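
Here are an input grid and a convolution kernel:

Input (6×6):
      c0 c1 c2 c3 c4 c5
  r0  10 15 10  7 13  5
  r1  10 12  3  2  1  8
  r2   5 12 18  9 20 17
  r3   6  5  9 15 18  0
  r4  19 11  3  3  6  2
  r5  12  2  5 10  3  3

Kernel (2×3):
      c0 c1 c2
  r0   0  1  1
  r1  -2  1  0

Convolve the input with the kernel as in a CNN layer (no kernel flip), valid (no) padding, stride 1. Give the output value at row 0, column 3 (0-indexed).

15

The receptive field on the input at this output position is [7 13 5 / 2 1 8]. Elementwise product with the kernel and sum: 13·1 + 5·1 + 2·-2 + 1·1.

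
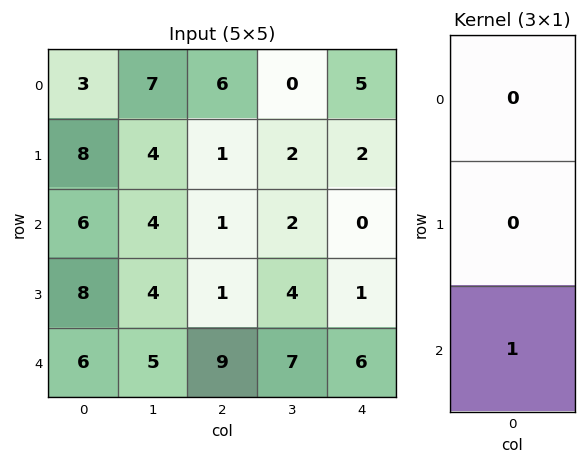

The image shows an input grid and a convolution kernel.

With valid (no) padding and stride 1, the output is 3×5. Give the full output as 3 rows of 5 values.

6 4 1 2 0
8 4 1 4 1
6 5 9 7 6

Output[0,0]: The receptive field on the input at this output position is [3 / 8 / 6]. Elementwise product with the kernel and sum: 6·1.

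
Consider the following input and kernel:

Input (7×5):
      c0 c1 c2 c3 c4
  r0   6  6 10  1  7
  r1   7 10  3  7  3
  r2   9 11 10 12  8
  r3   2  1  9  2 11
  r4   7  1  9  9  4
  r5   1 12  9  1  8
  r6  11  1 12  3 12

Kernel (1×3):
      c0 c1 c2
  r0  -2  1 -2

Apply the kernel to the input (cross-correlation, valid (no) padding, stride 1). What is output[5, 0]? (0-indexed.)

-8

The receptive field on the input at this output position is [1 12 9]. Elementwise product with the kernel and sum: 1·-2 + 12·1 + 9·-2.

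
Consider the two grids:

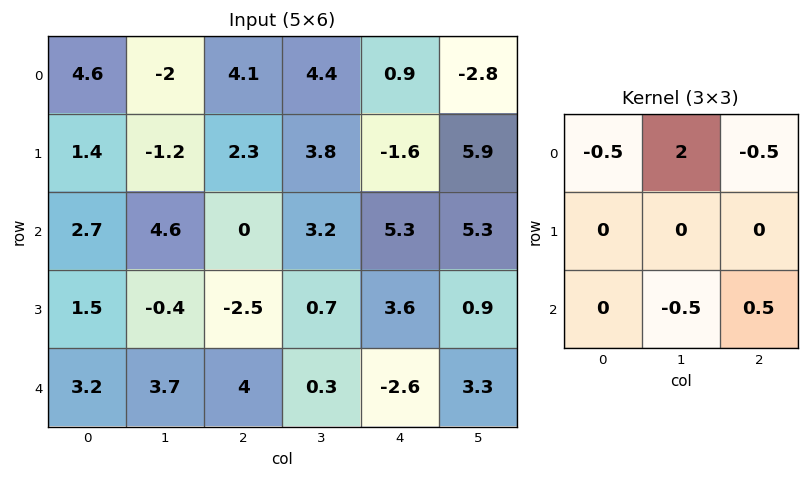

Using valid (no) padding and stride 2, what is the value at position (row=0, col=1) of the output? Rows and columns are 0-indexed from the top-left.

The receptive field on the input at this output position is [4.1 4.4 0.9 / 2.3 3.8 -1.6 / 0 3.2 5.3]. Elementwise product with the kernel and sum: 4.1·-0.5 + 4.4·2 + 0.9·-0.5 + 3.2·-0.5 + 5.3·0.5.

7.35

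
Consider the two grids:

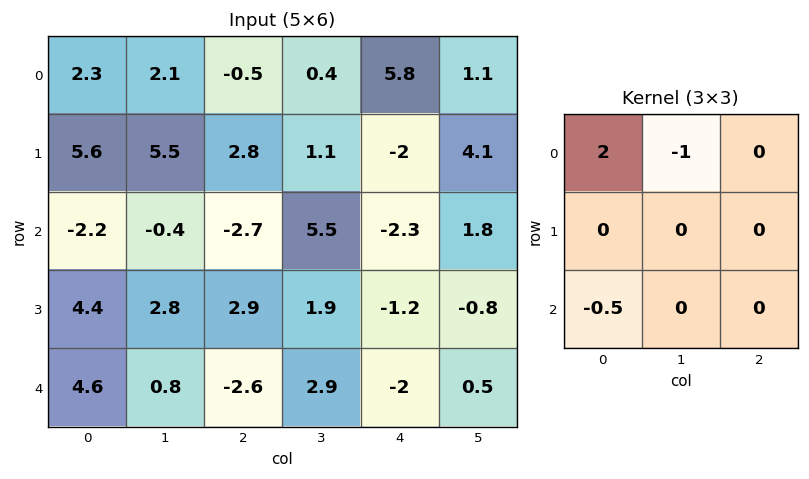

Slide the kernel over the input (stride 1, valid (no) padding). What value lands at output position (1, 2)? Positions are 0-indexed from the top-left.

3.05

The receptive field on the input at this output position is [2.8 1.1 -2 / -2.7 5.5 -2.3 / 2.9 1.9 -1.2]. Elementwise product with the kernel and sum: 2.8·2 + 1.1·-1 + 2.9·-0.5.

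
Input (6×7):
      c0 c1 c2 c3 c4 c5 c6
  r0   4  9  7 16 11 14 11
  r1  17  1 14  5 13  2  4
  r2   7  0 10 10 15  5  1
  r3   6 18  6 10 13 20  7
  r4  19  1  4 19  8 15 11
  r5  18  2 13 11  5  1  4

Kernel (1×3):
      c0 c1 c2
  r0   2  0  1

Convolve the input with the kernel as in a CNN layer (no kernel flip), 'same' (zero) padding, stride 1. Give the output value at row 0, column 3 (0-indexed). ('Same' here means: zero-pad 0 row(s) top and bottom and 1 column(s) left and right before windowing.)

The receptive field on the zero-padded input at this output position is [7 16 11]. Elementwise product with the kernel and sum: 7·2 + 11·1.

25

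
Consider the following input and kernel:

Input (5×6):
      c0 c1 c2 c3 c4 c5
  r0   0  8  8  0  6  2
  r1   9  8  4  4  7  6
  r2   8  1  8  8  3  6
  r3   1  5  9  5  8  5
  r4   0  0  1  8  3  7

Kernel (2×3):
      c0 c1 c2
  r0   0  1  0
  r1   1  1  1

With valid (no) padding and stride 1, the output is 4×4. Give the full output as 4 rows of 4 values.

29 24 15 23
25 21 23 24
16 27 30 21
6 18 17 26

Output[0,0]: The receptive field on the input at this output position is [0 8 8 / 9 8 4]. Elementwise product with the kernel and sum: 8·1 + 9·1 + 8·1 + 4·1.
Output[0,1]: The receptive field on the input at this output position is [8 8 0 / 8 4 4]. Elementwise product with the kernel and sum: 8·1 + 8·1 + 4·1 + 4·1.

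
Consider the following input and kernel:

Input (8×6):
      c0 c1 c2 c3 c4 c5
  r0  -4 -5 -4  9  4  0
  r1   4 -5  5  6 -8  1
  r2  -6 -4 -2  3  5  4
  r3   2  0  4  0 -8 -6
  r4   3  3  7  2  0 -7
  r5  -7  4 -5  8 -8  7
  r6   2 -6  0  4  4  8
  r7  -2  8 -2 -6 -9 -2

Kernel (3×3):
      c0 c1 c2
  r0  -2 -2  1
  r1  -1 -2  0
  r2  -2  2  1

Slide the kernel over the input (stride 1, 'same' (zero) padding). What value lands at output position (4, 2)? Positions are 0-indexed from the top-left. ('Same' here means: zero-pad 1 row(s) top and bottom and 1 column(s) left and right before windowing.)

-35

The receptive field on the zero-padded input at this output position is [0 4 0 / 3 7 2 / 4 -5 8]. Elementwise product with the kernel and sum: 0·-2 + 4·-2 + 0·1 + 3·-1 + 7·-2 + 4·-2 + -5·2 + 8·1.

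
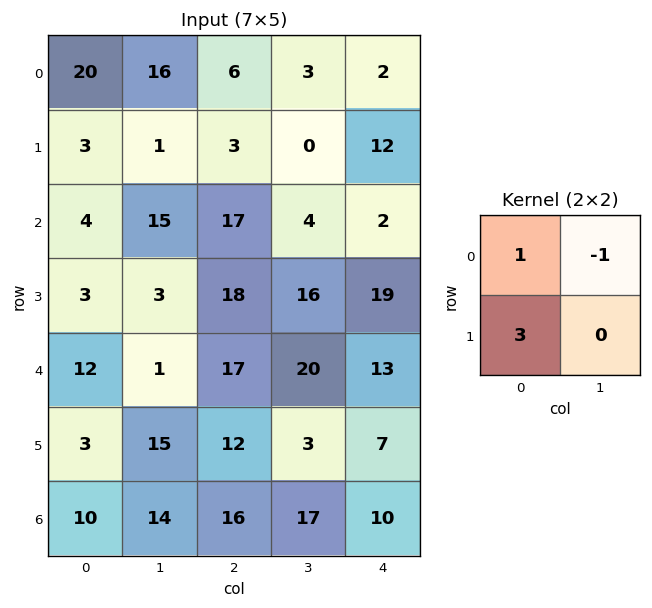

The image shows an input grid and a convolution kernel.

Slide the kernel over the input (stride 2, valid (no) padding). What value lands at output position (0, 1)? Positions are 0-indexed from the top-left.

12

The receptive field on the input at this output position is [6 3 / 3 0]. Elementwise product with the kernel and sum: 6·1 + 3·-1 + 3·3.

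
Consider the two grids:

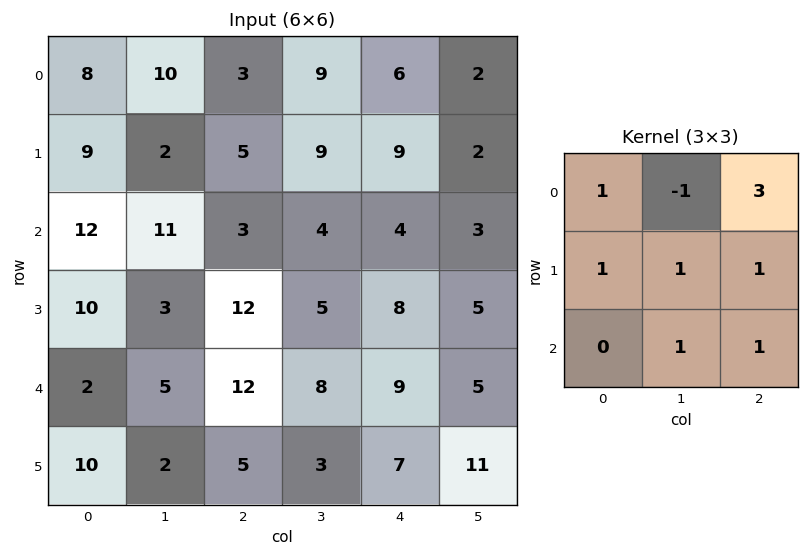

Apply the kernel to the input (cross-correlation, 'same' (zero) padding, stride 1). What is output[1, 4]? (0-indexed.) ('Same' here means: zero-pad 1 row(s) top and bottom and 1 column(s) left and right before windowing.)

36

The receptive field on the zero-padded input at this output position is [9 6 2 / 9 9 2 / 4 4 3]. Elementwise product with the kernel and sum: 9·1 + 6·-1 + 2·3 + 9·1 + 9·1 + 2·1 + 4·1 + 3·1.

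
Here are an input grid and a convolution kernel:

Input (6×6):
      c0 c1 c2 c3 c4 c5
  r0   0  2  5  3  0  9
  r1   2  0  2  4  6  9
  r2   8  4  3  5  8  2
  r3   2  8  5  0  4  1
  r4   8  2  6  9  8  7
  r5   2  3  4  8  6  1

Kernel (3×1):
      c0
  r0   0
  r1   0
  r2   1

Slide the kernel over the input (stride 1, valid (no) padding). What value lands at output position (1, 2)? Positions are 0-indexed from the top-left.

5

The receptive field on the input at this output position is [2 / 3 / 5]. Elementwise product with the kernel and sum: 5·1.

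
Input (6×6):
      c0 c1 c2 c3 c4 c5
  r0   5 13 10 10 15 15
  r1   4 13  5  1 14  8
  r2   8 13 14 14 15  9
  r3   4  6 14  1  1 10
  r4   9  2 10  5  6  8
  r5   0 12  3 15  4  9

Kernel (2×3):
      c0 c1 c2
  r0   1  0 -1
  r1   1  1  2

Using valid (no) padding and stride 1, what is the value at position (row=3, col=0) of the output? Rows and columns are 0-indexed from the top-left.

21

The receptive field on the input at this output position is [4 6 14 / 9 2 10]. Elementwise product with the kernel and sum: 4·1 + 14·-1 + 9·1 + 2·1 + 10·2.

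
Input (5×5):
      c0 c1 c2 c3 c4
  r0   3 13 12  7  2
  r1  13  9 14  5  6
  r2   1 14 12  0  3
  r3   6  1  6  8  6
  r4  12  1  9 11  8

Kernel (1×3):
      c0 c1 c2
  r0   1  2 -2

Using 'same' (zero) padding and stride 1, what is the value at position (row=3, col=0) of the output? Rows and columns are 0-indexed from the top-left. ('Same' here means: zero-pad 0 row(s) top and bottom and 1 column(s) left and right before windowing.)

10

The receptive field on the zero-padded input at this output position is [0 6 1]. Elementwise product with the kernel and sum: 0·1 + 6·2 + 1·-2.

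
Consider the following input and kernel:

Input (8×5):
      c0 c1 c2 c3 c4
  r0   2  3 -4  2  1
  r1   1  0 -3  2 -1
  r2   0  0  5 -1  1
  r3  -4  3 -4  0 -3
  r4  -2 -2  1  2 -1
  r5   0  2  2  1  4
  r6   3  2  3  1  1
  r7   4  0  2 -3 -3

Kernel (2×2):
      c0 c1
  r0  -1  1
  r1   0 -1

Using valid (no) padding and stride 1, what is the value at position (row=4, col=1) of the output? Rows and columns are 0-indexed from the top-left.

1

The receptive field on the input at this output position is [-2 1 / 2 2]. Elementwise product with the kernel and sum: -2·-1 + 1·1 + 2·-1.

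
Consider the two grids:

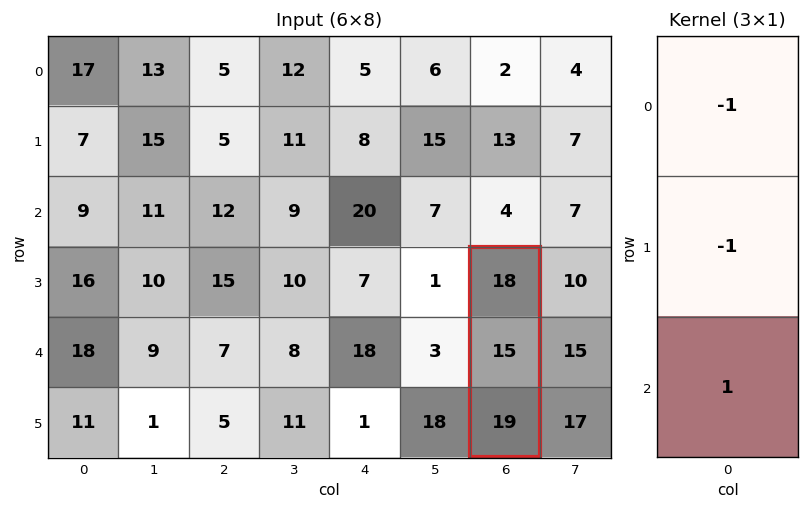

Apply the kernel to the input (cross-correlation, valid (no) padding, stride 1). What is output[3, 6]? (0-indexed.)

The receptive field on the input at this output position is [18 / 15 / 19]. Elementwise product with the kernel and sum: 18·-1 + 15·-1 + 19·1.

-14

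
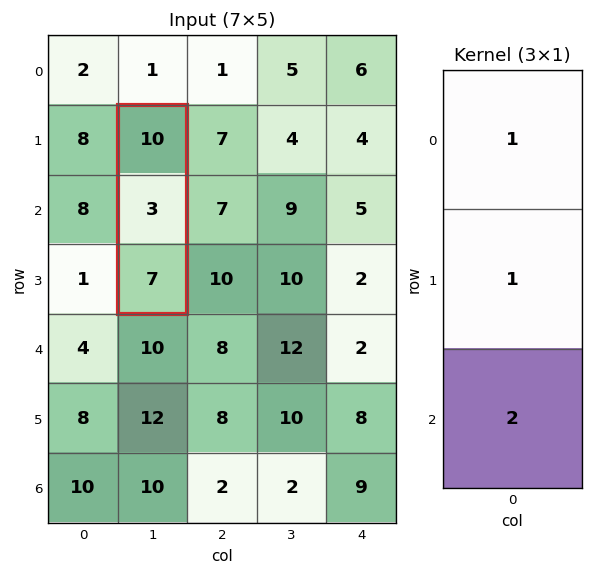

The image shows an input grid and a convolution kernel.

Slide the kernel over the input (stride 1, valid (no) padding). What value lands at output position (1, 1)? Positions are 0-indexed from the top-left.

27

The receptive field on the input at this output position is [10 / 3 / 7]. Elementwise product with the kernel and sum: 10·1 + 3·1 + 7·2.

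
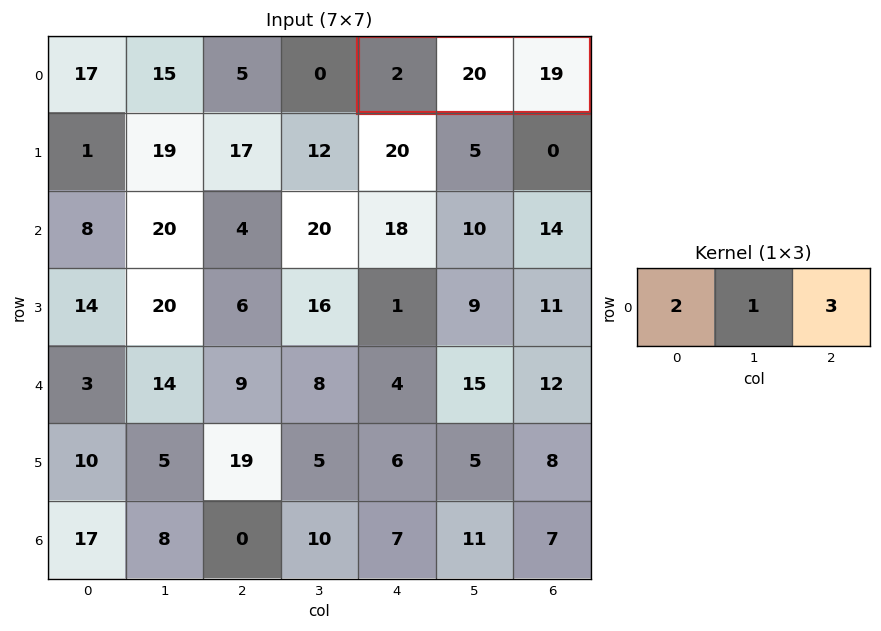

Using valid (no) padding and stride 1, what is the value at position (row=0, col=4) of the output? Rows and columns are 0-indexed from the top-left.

The receptive field on the input at this output position is [2 20 19]. Elementwise product with the kernel and sum: 2·2 + 20·1 + 19·3.

81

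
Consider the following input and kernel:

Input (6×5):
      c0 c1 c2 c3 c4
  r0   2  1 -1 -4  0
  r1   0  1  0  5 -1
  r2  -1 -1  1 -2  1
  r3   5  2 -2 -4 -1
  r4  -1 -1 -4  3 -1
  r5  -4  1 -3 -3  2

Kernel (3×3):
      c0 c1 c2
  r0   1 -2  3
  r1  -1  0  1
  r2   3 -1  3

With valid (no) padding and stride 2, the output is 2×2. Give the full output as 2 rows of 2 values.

-2 14
-17 -9

Output[0,0]: The receptive field on the input at this output position is [2 1 -1 / 0 1 0 / -1 -1 1]. Elementwise product with the kernel and sum: 2·1 + 1·-2 + -1·3 + 0·-1 + 0·1 + -1·3 + -1·-1 + 1·3.
Output[0,1]: The receptive field on the input at this output position is [-1 -4 0 / 0 5 -1 / 1 -2 1]. Elementwise product with the kernel and sum: -1·1 + -4·-2 + 0·3 + 0·-1 + -1·1 + 1·3 + -2·-1 + 1·3.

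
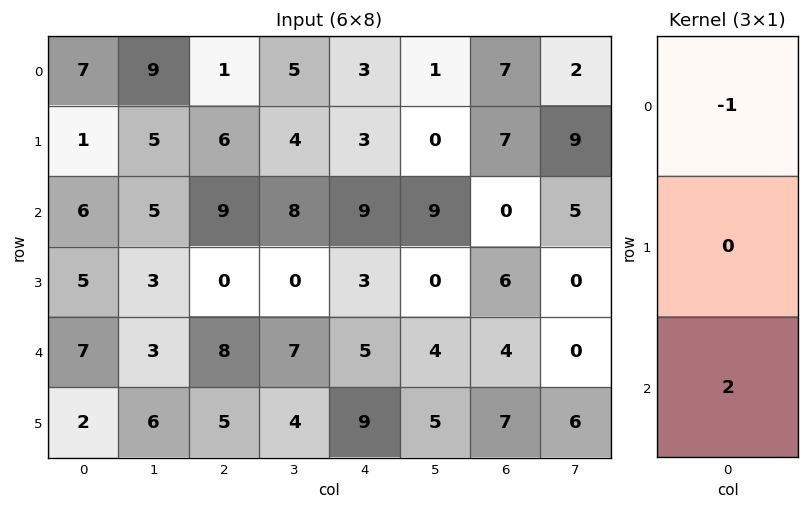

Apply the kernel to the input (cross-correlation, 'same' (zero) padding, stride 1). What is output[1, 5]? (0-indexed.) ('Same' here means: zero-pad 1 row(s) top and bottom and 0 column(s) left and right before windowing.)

17

The receptive field on the zero-padded input at this output position is [1 / 0 / 9]. Elementwise product with the kernel and sum: 1·-1 + 9·2.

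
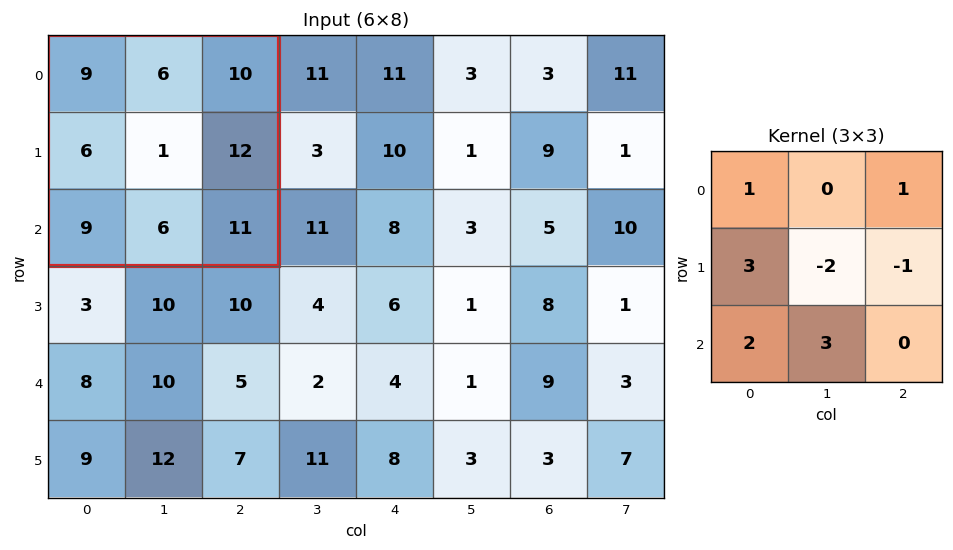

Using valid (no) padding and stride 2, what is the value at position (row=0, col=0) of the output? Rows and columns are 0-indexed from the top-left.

59

The receptive field on the input at this output position is [9 6 10 / 6 1 12 / 9 6 11]. Elementwise product with the kernel and sum: 9·1 + 10·1 + 6·3 + 1·-2 + 12·-1 + 9·2 + 6·3.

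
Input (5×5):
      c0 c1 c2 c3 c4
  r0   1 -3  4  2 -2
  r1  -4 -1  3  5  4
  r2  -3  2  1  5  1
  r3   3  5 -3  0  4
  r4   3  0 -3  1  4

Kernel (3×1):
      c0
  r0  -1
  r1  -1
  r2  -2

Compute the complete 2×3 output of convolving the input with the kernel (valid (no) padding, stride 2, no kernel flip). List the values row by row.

9 -9 -4
-6 8 -13

Output[0,0]: The receptive field on the input at this output position is [1 / -4 / -3]. Elementwise product with the kernel and sum: 1·-1 + -4·-1 + -3·-2.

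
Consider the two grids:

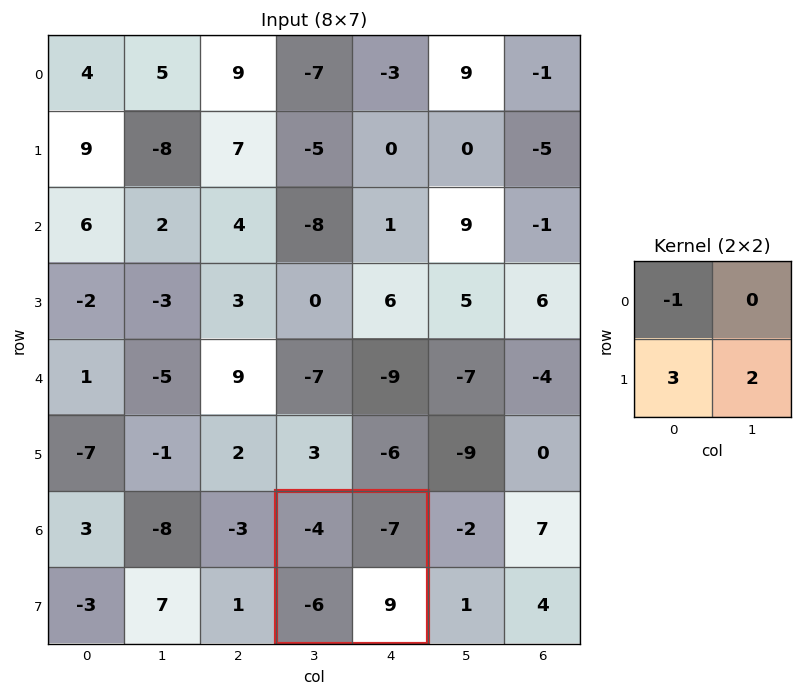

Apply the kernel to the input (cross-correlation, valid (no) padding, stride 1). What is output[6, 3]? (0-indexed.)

4

The receptive field on the input at this output position is [-4 -7 / -6 9]. Elementwise product with the kernel and sum: -4·-1 + -6·3 + 9·2.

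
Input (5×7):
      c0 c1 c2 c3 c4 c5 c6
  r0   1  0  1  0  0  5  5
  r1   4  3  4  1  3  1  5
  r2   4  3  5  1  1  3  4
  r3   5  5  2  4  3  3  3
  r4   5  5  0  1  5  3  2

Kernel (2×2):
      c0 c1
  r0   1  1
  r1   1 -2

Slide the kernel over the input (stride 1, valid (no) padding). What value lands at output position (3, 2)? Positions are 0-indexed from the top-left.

The receptive field on the input at this output position is [2 4 / 0 1]. Elementwise product with the kernel and sum: 2·1 + 4·1 + 0·1 + 1·-2.

4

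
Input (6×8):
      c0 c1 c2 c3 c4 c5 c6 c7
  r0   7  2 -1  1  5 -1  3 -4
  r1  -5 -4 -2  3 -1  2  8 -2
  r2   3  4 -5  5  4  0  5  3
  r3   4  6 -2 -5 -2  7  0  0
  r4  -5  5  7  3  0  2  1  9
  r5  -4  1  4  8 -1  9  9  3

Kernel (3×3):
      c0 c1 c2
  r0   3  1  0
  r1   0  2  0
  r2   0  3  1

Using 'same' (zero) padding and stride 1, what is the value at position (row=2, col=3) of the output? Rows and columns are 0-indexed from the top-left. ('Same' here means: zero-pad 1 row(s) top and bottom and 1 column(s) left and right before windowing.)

-10

The receptive field on the zero-padded input at this output position is [-2 3 -1 / -5 5 4 / -2 -5 -2]. Elementwise product with the kernel and sum: -2·3 + 3·1 + 5·2 + -5·3 + -2·1.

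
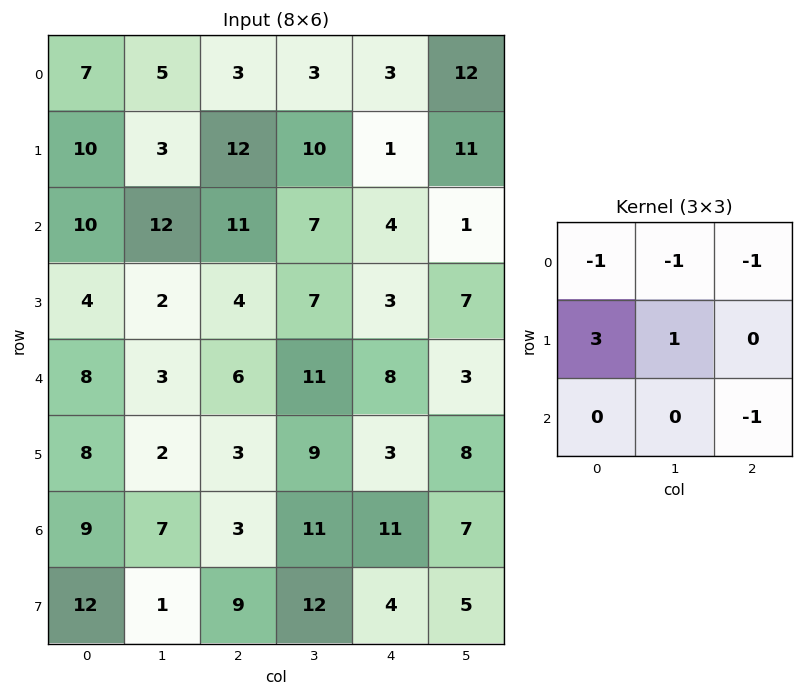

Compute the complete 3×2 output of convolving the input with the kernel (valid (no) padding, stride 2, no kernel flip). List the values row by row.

7 33
-25 -11
6 -18

Output[0,0]: The receptive field on the input at this output position is [7 5 3 / 10 3 12 / 10 12 11]. Elementwise product with the kernel and sum: 7·-1 + 5·-1 + 3·-1 + 10·3 + 3·1 + 11·-1.
Output[0,1]: The receptive field on the input at this output position is [3 3 3 / 12 10 1 / 11 7 4]. Elementwise product with the kernel and sum: 3·-1 + 3·-1 + 3·-1 + 12·3 + 10·1 + 4·-1.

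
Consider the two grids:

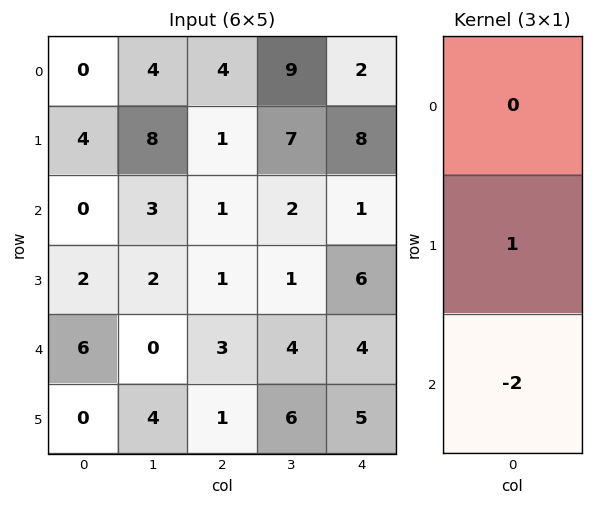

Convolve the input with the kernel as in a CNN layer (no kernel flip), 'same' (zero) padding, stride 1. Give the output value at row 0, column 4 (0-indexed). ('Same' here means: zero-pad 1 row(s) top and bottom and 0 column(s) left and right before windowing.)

The receptive field on the zero-padded input at this output position is [0 / 2 / 8]. Elementwise product with the kernel and sum: 2·1 + 8·-2.

-14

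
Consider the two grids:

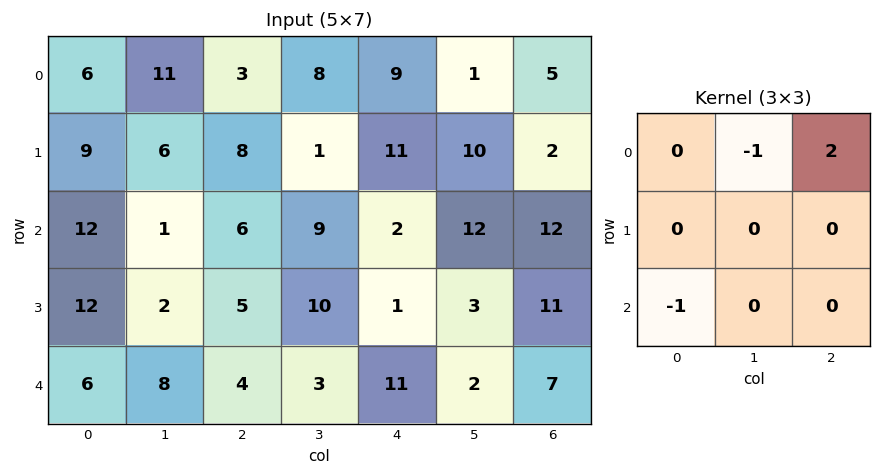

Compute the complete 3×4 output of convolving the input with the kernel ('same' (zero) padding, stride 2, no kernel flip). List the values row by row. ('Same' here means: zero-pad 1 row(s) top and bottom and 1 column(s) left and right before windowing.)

0 -6 -1 -10
3 -8 -1 -5
-8 15 5 -11

Output[0,0]: The receptive field on the zero-padded input at this output position is [0 0 0 / 0 6 11 / 0 9 6]. Elementwise product with the kernel and sum: 0·-1 + 0·2 + 0·-1.
Output[0,1]: The receptive field on the zero-padded input at this output position is [0 0 0 / 11 3 8 / 6 8 1]. Elementwise product with the kernel and sum: 0·-1 + 0·2 + 6·-1.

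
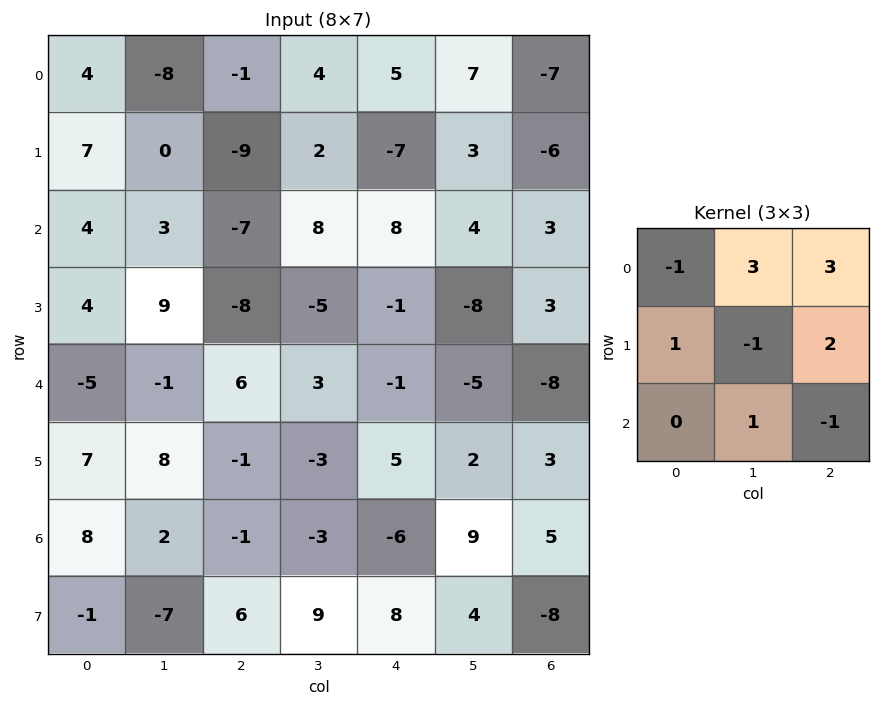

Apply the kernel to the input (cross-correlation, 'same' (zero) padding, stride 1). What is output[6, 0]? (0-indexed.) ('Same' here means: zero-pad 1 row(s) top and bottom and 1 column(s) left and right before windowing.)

The receptive field on the zero-padded input at this output position is [0 7 8 / 0 8 2 / 0 -1 -7]. Elementwise product with the kernel and sum: 0·-1 + 7·3 + 8·3 + 0·1 + 8·-1 + 2·2 + -1·1 + -7·-1.

47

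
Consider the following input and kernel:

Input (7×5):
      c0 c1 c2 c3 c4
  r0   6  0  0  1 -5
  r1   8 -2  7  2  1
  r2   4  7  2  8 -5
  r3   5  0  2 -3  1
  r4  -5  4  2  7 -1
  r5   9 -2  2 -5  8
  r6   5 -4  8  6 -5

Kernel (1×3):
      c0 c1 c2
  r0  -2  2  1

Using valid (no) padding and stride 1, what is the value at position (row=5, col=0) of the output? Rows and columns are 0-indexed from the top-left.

-20

The receptive field on the input at this output position is [9 -2 2]. Elementwise product with the kernel and sum: 9·-2 + -2·2 + 2·1.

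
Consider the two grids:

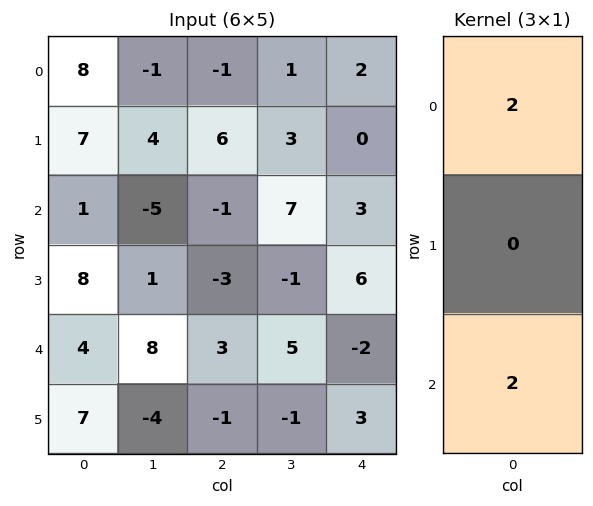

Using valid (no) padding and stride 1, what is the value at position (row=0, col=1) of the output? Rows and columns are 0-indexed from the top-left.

-12

The receptive field on the input at this output position is [-1 / 4 / -5]. Elementwise product with the kernel and sum: -1·2 + -5·2.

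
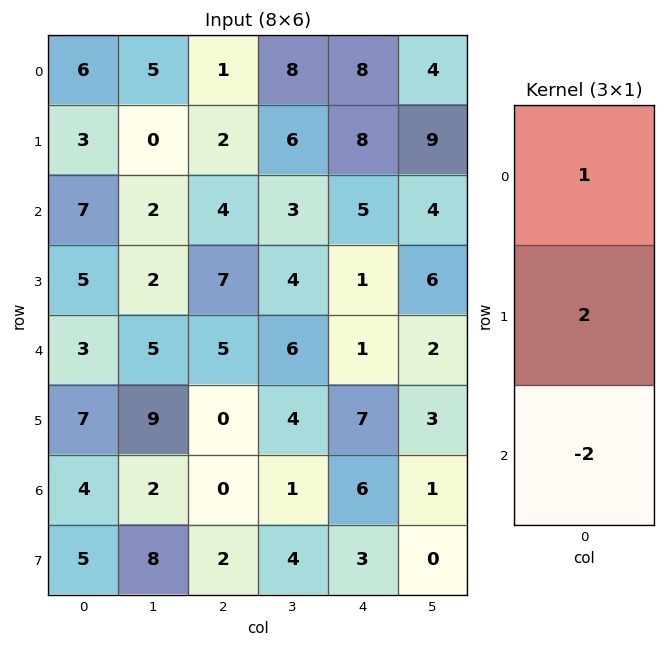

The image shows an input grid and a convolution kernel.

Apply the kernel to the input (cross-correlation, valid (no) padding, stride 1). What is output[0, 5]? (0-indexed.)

The receptive field on the input at this output position is [4 / 9 / 4]. Elementwise product with the kernel and sum: 4·1 + 9·2 + 4·-2.

14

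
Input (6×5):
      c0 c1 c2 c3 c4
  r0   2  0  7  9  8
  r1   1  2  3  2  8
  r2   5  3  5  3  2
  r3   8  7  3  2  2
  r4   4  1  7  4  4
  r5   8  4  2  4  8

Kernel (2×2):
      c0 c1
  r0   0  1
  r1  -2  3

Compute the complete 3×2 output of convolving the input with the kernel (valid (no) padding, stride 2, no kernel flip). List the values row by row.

4 9
8 3
-3 12

Output[0,0]: The receptive field on the input at this output position is [2 0 / 1 2]. Elementwise product with the kernel and sum: 0·1 + 1·-2 + 2·3.
Output[0,1]: The receptive field on the input at this output position is [7 9 / 3 2]. Elementwise product with the kernel and sum: 9·1 + 3·-2 + 2·3.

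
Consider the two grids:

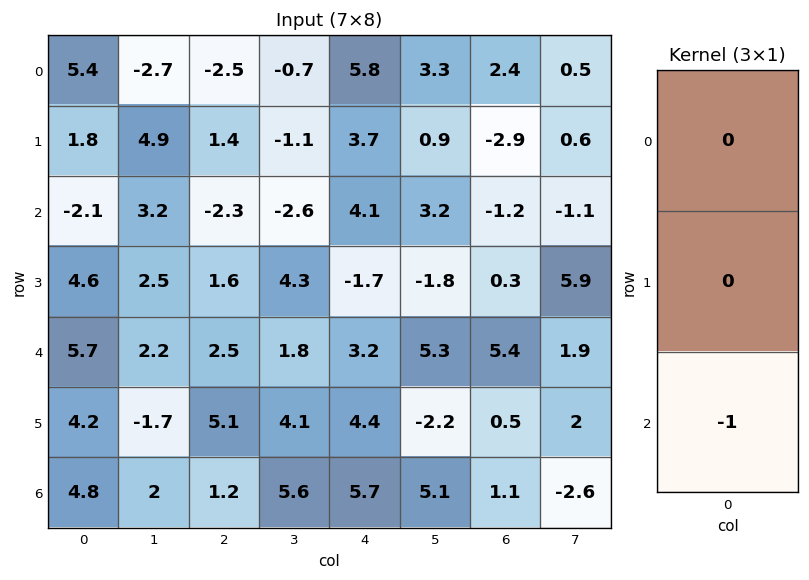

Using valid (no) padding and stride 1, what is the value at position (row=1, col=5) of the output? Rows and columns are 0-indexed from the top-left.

1.8

The receptive field on the input at this output position is [0.9 / 3.2 / -1.8]. Elementwise product with the kernel and sum: -1.8·-1.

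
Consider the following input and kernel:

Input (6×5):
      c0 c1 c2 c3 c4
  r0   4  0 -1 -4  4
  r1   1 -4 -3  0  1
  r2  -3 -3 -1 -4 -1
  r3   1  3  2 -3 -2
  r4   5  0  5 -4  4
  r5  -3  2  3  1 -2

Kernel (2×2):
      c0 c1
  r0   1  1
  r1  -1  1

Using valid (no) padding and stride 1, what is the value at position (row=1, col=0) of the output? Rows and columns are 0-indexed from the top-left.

-3

The receptive field on the input at this output position is [1 -4 / -3 -3]. Elementwise product with the kernel and sum: 1·1 + -4·1 + -3·-1 + -3·1.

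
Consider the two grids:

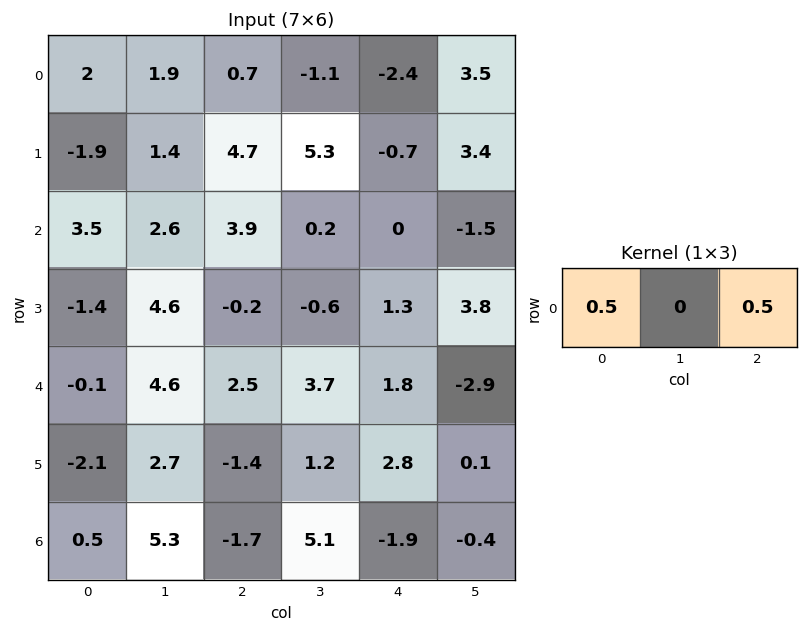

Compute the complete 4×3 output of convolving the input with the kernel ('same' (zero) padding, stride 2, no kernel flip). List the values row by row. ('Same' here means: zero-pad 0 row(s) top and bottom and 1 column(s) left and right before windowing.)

Output[0,0]: The receptive field on the zero-padded input at this output position is [0 2 1.9]. Elementwise product with the kernel and sum: 0·0.5 + 1.9·0.5.
Output[0,1]: The receptive field on the zero-padded input at this output position is [1.9 0.7 -1.1]. Elementwise product with the kernel and sum: 1.9·0.5 + -1.1·0.5.

0.95 0.4 1.2
1.3 1.4 -0.65
2.3 4.15 0.4
2.65 5.2 2.35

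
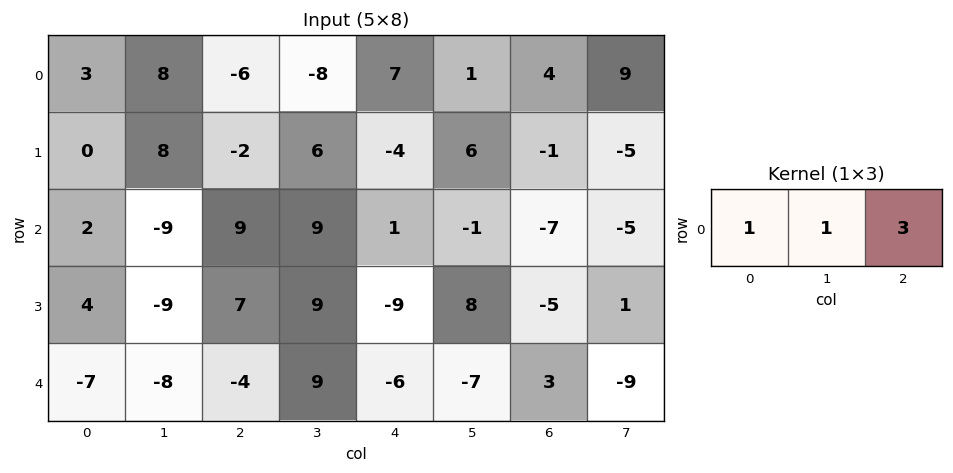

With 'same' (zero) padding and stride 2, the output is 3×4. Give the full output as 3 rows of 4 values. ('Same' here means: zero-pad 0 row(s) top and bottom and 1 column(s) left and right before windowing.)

Output[0,0]: The receptive field on the zero-padded input at this output position is [0 3 8]. Elementwise product with the kernel and sum: 0·1 + 3·1 + 8·3.

27 -22 2 32
-25 27 7 -23
-31 15 -18 -31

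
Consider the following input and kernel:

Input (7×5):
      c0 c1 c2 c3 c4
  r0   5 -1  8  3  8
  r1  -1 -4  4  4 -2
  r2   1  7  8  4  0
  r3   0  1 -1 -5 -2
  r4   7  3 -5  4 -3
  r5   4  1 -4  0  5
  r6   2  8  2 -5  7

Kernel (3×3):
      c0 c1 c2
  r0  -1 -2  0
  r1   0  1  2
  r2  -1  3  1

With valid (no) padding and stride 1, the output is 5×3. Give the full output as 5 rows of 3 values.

29 18 -10
34 3 -24
-19 -48 -11
-14 -9 18
4 -4 -3

Output[0,0]: The receptive field on the input at this output position is [5 -1 8 / -1 -4 4 / 1 7 8]. Elementwise product with the kernel and sum: 5·-1 + -1·-2 + -4·1 + 4·2 + 1·-1 + 7·3 + 8·1.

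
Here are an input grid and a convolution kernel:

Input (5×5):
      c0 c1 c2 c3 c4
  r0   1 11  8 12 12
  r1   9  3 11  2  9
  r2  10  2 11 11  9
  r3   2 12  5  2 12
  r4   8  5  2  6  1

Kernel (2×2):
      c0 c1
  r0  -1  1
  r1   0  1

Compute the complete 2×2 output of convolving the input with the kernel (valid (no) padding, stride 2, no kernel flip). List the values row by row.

13 6
4 2

Output[0,0]: The receptive field on the input at this output position is [1 11 / 9 3]. Elementwise product with the kernel and sum: 1·-1 + 11·1 + 3·1.
Output[0,1]: The receptive field on the input at this output position is [8 12 / 11 2]. Elementwise product with the kernel and sum: 8·-1 + 12·1 + 2·1.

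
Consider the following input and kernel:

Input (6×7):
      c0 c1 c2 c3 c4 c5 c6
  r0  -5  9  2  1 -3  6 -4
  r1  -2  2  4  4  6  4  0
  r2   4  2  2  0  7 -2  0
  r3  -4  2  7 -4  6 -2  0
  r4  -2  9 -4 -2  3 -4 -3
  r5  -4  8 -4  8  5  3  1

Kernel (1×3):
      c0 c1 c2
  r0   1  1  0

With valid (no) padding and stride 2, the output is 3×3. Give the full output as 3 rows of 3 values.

Output[0,0]: The receptive field on the input at this output position is [-5 9 2]. Elementwise product with the kernel and sum: -5·1 + 9·1.

4 3 3
6 2 5
7 -6 -1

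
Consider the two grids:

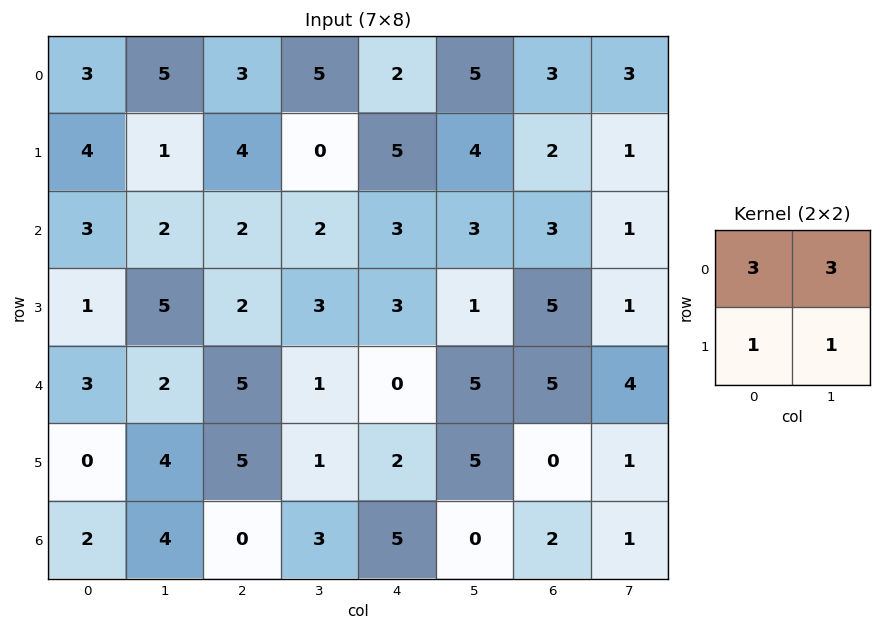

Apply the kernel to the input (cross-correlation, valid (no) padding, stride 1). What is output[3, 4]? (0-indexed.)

The receptive field on the input at this output position is [3 1 / 0 5]. Elementwise product with the kernel and sum: 3·3 + 1·3 + 0·1 + 5·1.

17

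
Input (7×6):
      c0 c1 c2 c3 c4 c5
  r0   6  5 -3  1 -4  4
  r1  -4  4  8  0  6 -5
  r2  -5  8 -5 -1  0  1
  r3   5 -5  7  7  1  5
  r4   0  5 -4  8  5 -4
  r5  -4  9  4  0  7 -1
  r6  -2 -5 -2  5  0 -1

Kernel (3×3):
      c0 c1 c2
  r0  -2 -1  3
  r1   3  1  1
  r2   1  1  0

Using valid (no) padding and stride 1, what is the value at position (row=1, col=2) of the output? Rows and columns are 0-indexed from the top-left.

The receptive field on the input at this output position is [8 0 6 / -5 -1 0 / 7 7 1]. Elementwise product with the kernel and sum: 8·-2 + 0·-1 + 6·3 + -5·3 + -1·1 + 0·1 + 7·1 + 7·1.

0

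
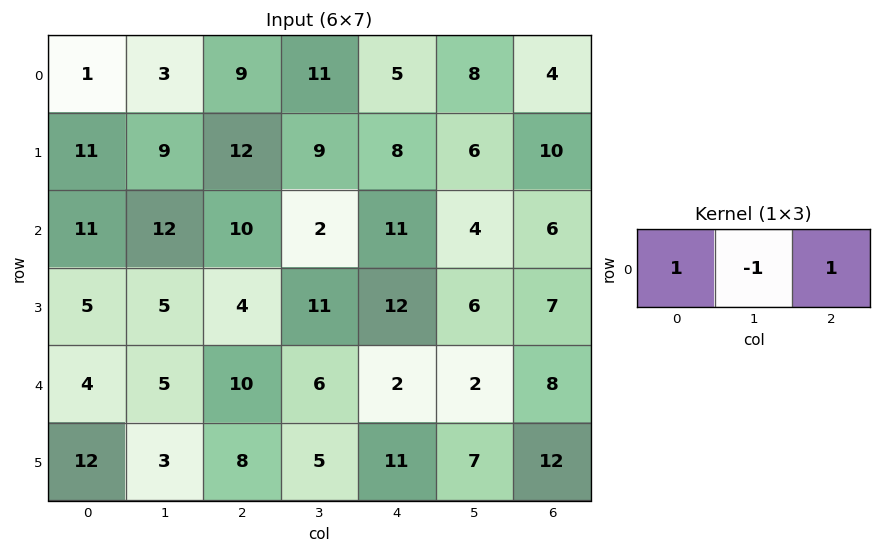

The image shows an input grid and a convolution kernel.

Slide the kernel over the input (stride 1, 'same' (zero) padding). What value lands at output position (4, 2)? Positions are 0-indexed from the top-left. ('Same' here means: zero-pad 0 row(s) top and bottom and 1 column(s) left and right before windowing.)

The receptive field on the zero-padded input at this output position is [5 10 6]. Elementwise product with the kernel and sum: 5·1 + 10·-1 + 6·1.

1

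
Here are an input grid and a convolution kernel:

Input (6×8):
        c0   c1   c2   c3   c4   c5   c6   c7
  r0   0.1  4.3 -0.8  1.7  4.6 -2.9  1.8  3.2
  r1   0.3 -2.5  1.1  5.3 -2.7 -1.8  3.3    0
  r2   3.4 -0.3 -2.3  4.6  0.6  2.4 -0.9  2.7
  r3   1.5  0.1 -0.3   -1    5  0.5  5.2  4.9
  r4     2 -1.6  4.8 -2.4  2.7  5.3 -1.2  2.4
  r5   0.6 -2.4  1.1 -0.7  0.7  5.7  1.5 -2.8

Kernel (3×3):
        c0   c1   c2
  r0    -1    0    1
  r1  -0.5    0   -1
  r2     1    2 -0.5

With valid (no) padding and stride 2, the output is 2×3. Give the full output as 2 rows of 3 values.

1.8 14.15 1.1
-9.75 -3.3 4.7

Output[0,0]: The receptive field on the input at this output position is [0.1 4.3 -0.8 / 0.3 -2.5 1.1 / 3.4 -0.3 -2.3]. Elementwise product with the kernel and sum: 0.1·-1 + -0.8·1 + 0.3·-0.5 + 1.1·-1 + 3.4·1 + -0.3·2 + -2.3·-0.5.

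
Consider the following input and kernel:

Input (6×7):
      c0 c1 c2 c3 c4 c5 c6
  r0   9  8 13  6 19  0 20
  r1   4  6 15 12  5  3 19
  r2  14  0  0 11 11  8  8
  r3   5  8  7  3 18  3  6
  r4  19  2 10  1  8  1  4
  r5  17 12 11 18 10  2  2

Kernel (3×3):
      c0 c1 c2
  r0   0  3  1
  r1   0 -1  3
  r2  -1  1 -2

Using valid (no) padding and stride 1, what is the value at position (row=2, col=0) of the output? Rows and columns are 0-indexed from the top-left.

-24

The receptive field on the input at this output position is [14 0 0 / 5 8 7 / 19 2 10]. Elementwise product with the kernel and sum: 0·3 + 0·1 + 8·-1 + 7·3 + 19·-1 + 2·1 + 10·-2.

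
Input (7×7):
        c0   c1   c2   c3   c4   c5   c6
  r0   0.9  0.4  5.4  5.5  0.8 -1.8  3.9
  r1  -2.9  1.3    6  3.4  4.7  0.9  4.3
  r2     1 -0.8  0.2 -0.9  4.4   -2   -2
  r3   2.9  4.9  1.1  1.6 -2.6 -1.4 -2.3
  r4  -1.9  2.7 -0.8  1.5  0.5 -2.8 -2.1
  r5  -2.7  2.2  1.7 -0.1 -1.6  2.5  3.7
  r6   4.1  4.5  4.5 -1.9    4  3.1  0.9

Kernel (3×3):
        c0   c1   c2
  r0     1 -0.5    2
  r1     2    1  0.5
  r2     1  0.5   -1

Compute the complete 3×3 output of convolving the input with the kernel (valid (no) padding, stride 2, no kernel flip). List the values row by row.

10.4 17.35 27.35
13.3 11.4 -5.15
-5.35 1.5 3.5

Output[0,0]: The receptive field on the input at this output position is [0.9 0.4 5.4 / -2.9 1.3 6 / 1 -0.8 0.2]. Elementwise product with the kernel and sum: 0.9·1 + 0.4·-0.5 + 5.4·2 + -2.9·2 + 1.3·1 + 6·0.5 + 1·1 + -0.8·0.5 + 0.2·-1.
Output[0,1]: The receptive field on the input at this output position is [5.4 5.5 0.8 / 6 3.4 4.7 / 0.2 -0.9 4.4]. Elementwise product with the kernel and sum: 5.4·1 + 5.5·-0.5 + 0.8·2 + 6·2 + 3.4·1 + 4.7·0.5 + 0.2·1 + -0.9·0.5 + 4.4·-1.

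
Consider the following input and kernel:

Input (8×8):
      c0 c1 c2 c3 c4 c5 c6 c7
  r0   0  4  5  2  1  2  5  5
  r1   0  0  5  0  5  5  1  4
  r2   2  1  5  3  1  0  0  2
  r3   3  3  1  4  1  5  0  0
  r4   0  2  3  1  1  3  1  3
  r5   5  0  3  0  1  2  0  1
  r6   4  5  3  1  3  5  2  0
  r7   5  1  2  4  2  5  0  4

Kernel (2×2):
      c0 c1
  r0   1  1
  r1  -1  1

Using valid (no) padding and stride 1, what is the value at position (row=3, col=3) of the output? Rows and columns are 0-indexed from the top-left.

The receptive field on the input at this output position is [4 1 / 1 1]. Elementwise product with the kernel and sum: 4·1 + 1·1 + 1·-1 + 1·1.

5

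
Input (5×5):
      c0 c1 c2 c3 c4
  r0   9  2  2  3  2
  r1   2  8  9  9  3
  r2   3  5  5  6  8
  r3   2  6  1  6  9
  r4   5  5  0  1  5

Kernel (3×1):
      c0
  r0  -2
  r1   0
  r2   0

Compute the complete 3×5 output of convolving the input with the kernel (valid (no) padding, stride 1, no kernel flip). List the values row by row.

-18 -4 -4 -6 -4
-4 -16 -18 -18 -6
-6 -10 -10 -12 -16

Output[0,0]: The receptive field on the input at this output position is [9 / 2 / 3]. Elementwise product with the kernel and sum: 9·-2.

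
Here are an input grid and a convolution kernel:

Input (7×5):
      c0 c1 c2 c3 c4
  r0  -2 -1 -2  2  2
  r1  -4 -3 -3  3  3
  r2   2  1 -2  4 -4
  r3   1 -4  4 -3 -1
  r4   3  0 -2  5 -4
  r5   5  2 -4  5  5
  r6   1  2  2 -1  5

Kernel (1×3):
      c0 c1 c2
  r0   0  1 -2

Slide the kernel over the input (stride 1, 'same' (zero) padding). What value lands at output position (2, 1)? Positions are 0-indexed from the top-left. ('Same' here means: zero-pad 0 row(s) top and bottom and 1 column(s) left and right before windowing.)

5

The receptive field on the zero-padded input at this output position is [2 1 -2]. Elementwise product with the kernel and sum: 1·1 + -2·-2.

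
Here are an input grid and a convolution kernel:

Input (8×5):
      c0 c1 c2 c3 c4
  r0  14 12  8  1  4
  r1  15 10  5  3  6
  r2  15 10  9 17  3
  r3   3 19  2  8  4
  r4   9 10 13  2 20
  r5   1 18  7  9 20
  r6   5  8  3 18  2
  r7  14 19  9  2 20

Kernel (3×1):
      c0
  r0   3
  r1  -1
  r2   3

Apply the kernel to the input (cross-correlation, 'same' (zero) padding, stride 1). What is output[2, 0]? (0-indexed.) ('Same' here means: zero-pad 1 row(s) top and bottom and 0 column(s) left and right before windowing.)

39

The receptive field on the zero-padded input at this output position is [15 / 15 / 3]. Elementwise product with the kernel and sum: 15·3 + 15·-1 + 3·3.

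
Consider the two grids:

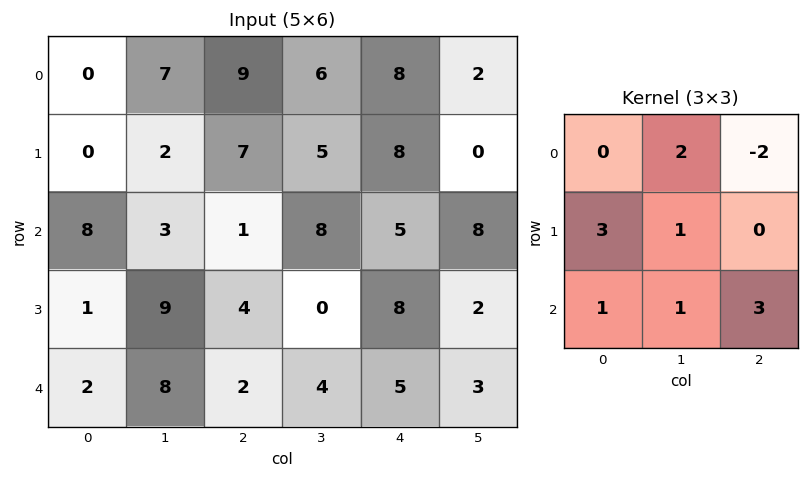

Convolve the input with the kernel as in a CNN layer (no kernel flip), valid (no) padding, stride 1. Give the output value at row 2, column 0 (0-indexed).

The receptive field on the input at this output position is [8 3 1 / 1 9 4 / 2 8 2]. Elementwise product with the kernel and sum: 3·2 + 1·-2 + 1·3 + 9·1 + 2·1 + 8·1 + 2·3.

32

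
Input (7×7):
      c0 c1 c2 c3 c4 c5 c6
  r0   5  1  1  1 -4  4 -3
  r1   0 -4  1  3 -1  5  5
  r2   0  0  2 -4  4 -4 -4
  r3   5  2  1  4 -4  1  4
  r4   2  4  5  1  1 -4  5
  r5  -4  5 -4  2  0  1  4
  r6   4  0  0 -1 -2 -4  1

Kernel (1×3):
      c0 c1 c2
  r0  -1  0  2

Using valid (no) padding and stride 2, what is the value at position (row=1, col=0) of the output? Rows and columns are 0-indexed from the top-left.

The receptive field on the input at this output position is [0 0 2]. Elementwise product with the kernel and sum: 0·-1 + 2·2.

4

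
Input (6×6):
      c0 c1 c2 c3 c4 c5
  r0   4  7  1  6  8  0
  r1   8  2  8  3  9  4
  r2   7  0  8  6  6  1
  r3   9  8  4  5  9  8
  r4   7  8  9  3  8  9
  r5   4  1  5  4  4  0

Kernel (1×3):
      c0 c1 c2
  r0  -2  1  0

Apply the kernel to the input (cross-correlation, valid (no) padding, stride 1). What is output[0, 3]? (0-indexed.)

The receptive field on the input at this output position is [6 8 0]. Elementwise product with the kernel and sum: 6·-2 + 8·1.

-4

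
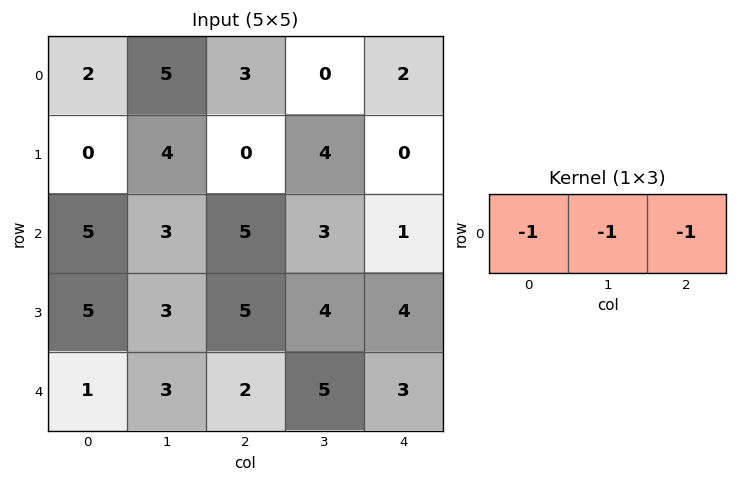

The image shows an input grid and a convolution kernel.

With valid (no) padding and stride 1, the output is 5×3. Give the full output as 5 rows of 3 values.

Output[0,0]: The receptive field on the input at this output position is [2 5 3]. Elementwise product with the kernel and sum: 2·-1 + 5·-1 + 3·-1.

-10 -8 -5
-4 -8 -4
-13 -11 -9
-13 -12 -13
-6 -10 -10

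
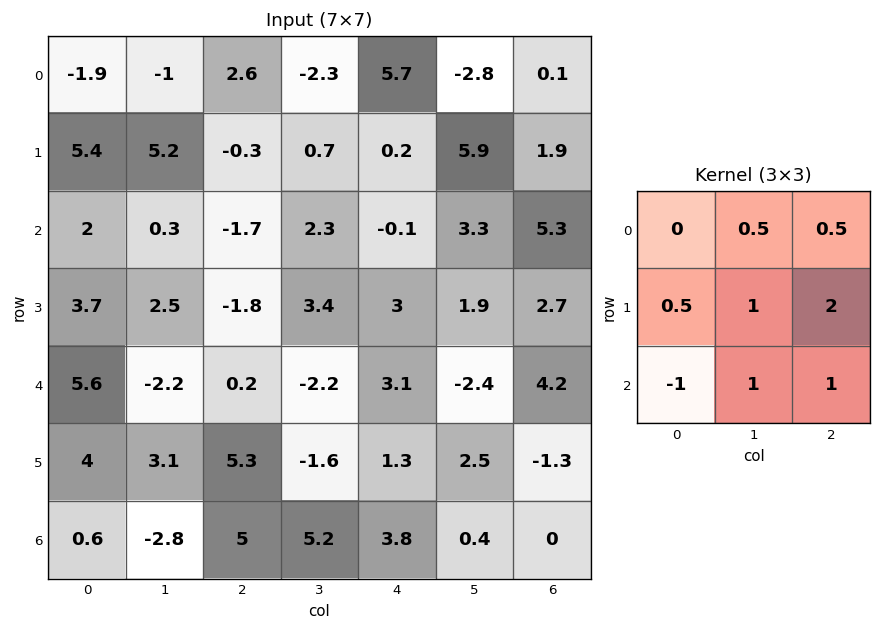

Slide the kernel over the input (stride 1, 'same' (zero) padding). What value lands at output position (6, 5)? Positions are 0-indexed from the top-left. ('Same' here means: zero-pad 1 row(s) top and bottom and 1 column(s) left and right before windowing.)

2.9

The receptive field on the zero-padded input at this output position is [1.3 2.5 -1.3 / 3.8 0.4 0 / 0 0 0]. Elementwise product with the kernel and sum: 2.5·0.5 + -1.3·0.5 + 3.8·0.5 + 0.4·1 + 0·2 + 0·-1 + 0·1 + 0·1.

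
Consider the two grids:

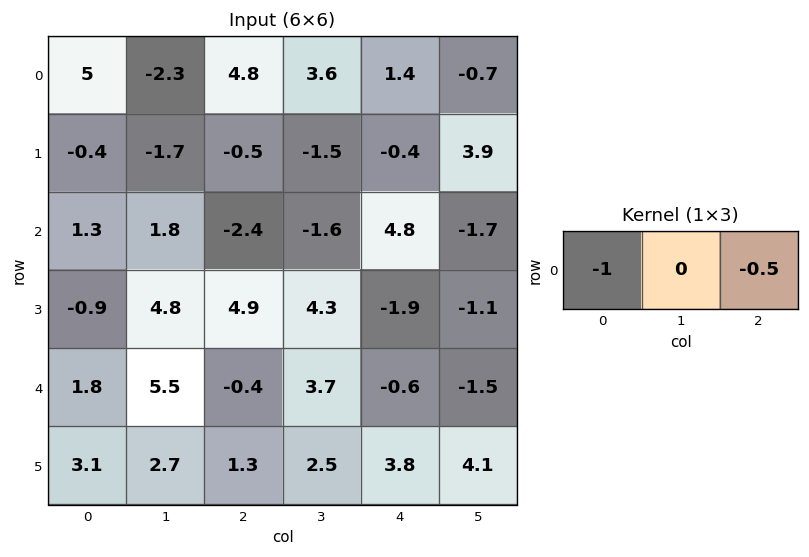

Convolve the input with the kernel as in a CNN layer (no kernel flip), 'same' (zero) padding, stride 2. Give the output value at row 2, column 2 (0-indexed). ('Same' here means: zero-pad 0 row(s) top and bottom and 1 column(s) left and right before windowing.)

-2.95

The receptive field on the zero-padded input at this output position is [3.7 -0.6 -1.5]. Elementwise product with the kernel and sum: 3.7·-1 + -1.5·-0.5.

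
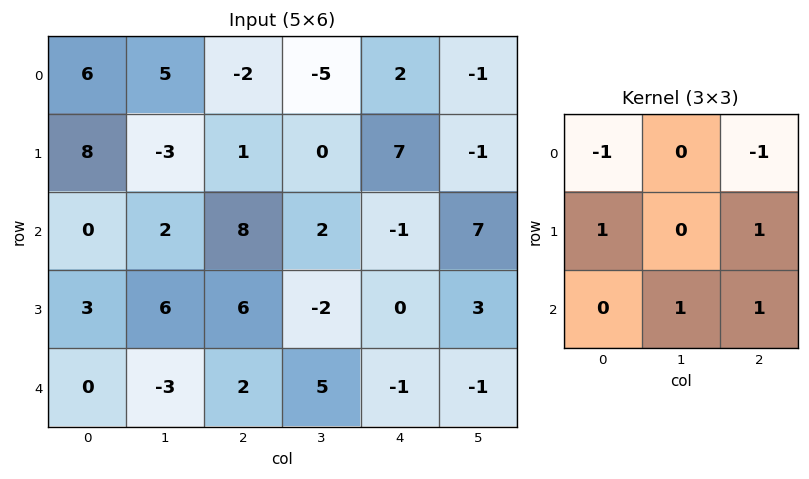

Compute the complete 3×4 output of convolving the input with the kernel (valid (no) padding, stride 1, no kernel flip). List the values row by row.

15 7 9 11
11 11 -3 13
0 7 3 -10

Output[0,0]: The receptive field on the input at this output position is [6 5 -2 / 8 -3 1 / 0 2 8]. Elementwise product with the kernel and sum: 6·-1 + -2·-1 + 8·1 + 1·1 + 2·1 + 8·1.
Output[0,1]: The receptive field on the input at this output position is [5 -2 -5 / -3 1 0 / 2 8 2]. Elementwise product with the kernel and sum: 5·-1 + -5·-1 + -3·1 + 0·1 + 8·1 + 2·1.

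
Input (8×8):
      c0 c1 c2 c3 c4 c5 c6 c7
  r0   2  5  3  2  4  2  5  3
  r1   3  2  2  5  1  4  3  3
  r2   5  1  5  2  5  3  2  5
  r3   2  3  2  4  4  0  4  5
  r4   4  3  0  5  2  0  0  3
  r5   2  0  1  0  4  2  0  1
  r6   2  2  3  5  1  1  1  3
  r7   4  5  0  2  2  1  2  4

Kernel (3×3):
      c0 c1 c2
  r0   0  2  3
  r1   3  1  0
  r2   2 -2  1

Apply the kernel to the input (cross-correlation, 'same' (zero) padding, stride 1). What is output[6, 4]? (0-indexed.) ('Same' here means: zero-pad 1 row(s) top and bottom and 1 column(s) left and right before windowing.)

The receptive field on the zero-padded input at this output position is [0 4 2 / 5 1 1 / 2 2 1]. Elementwise product with the kernel and sum: 4·2 + 2·3 + 5·3 + 1·1 + 2·2 + 2·-2 + 1·1.

31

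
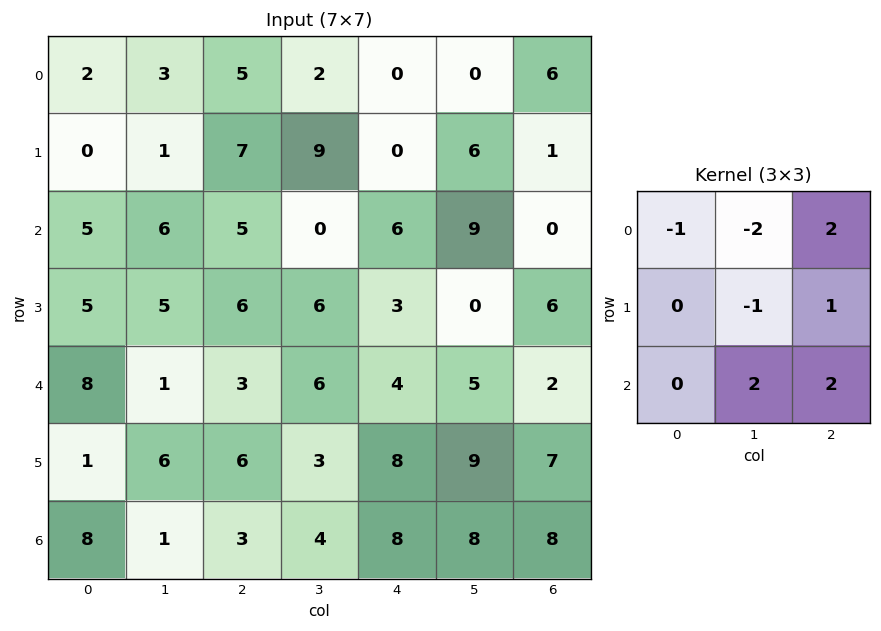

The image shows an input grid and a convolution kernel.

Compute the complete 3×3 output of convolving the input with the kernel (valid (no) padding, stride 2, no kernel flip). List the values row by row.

30 -6 25
2 24 -4
4 22 20

Output[0,0]: The receptive field on the input at this output position is [2 3 5 / 0 1 7 / 5 6 5]. Elementwise product with the kernel and sum: 2·-1 + 3·-2 + 5·2 + 1·-1 + 7·1 + 6·2 + 5·2.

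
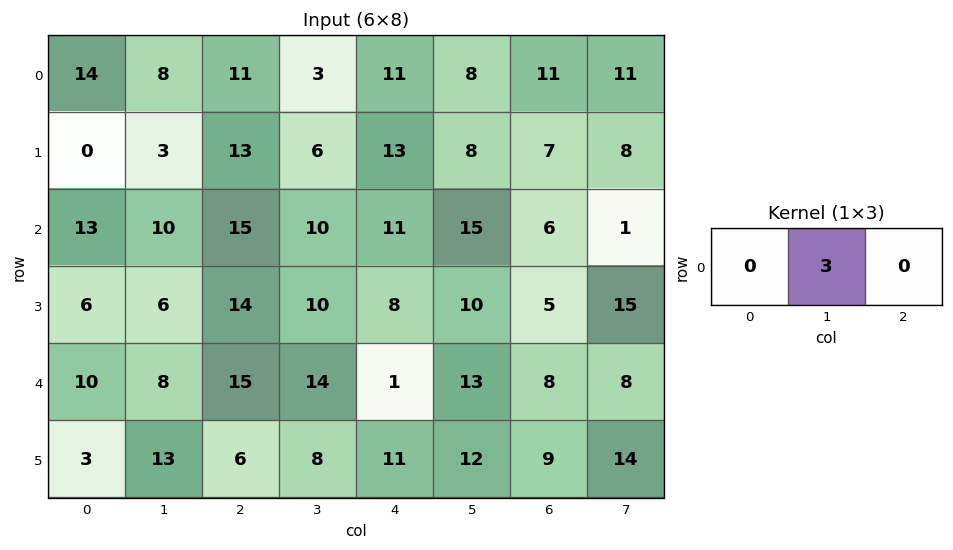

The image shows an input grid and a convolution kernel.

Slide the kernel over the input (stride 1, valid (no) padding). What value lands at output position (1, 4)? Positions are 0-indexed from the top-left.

The receptive field on the input at this output position is [13 8 7]. Elementwise product with the kernel and sum: 8·3.

24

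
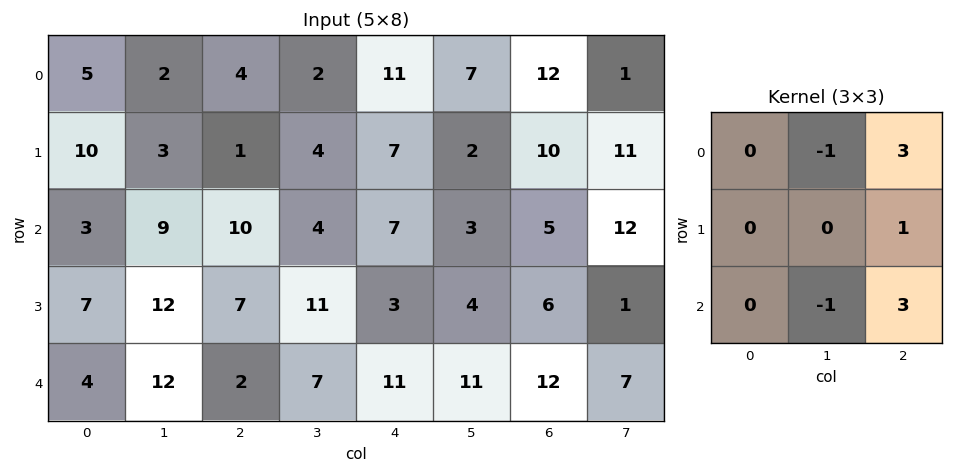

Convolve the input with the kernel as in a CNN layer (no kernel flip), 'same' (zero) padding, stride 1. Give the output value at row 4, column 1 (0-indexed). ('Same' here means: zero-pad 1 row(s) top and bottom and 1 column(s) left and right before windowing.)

The receptive field on the zero-padded input at this output position is [7 12 7 / 4 12 2 / 0 0 0]. Elementwise product with the kernel and sum: 12·-1 + 7·3 + 2·1 + 0·-1 + 0·3.

11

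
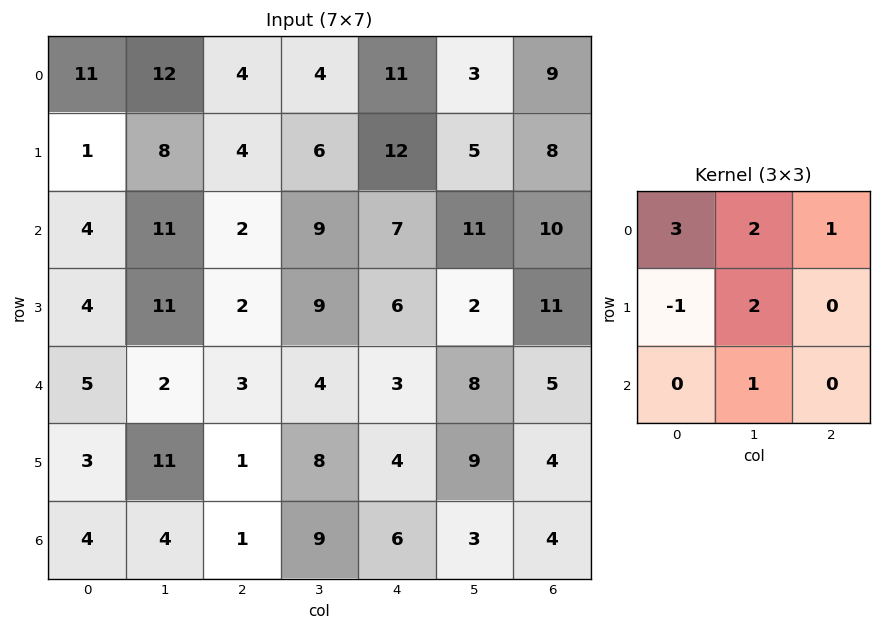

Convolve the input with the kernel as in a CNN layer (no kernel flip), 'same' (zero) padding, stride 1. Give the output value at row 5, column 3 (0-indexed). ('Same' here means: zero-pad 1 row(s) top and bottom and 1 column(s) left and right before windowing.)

The receptive field on the zero-padded input at this output position is [3 4 3 / 1 8 4 / 1 9 6]. Elementwise product with the kernel and sum: 3·3 + 4·2 + 3·1 + 1·-1 + 8·2 + 9·1.

44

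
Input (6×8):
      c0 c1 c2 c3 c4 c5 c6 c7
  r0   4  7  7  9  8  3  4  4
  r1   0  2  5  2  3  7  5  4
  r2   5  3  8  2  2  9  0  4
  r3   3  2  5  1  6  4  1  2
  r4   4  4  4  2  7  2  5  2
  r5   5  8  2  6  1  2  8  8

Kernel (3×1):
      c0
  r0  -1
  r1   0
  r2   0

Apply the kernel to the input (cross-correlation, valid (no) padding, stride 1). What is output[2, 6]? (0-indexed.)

The receptive field on the input at this output position is [0 / 1 / 5]. Elementwise product with the kernel and sum: 0·-1.

0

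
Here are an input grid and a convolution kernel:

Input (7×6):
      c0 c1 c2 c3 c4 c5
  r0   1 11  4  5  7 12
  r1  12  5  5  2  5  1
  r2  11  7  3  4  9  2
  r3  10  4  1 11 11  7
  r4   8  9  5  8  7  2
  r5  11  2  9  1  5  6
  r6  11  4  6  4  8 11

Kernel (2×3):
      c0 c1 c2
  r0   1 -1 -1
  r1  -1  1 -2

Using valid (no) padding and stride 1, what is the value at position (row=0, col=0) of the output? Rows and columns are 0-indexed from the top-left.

The receptive field on the input at this output position is [1 11 4 / 12 5 5]. Elementwise product with the kernel and sum: 1·1 + 11·-1 + 4·-1 + 12·-1 + 5·1 + 5·-2.

-31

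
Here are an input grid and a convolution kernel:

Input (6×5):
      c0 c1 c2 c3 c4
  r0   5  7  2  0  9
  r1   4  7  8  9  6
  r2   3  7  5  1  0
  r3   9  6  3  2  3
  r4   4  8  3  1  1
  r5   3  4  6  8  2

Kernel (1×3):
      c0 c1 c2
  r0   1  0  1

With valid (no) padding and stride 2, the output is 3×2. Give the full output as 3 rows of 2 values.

7 11
8 5
7 4

Output[0,0]: The receptive field on the input at this output position is [5 7 2]. Elementwise product with the kernel and sum: 5·1 + 2·1.
Output[0,1]: The receptive field on the input at this output position is [2 0 9]. Elementwise product with the kernel and sum: 2·1 + 9·1.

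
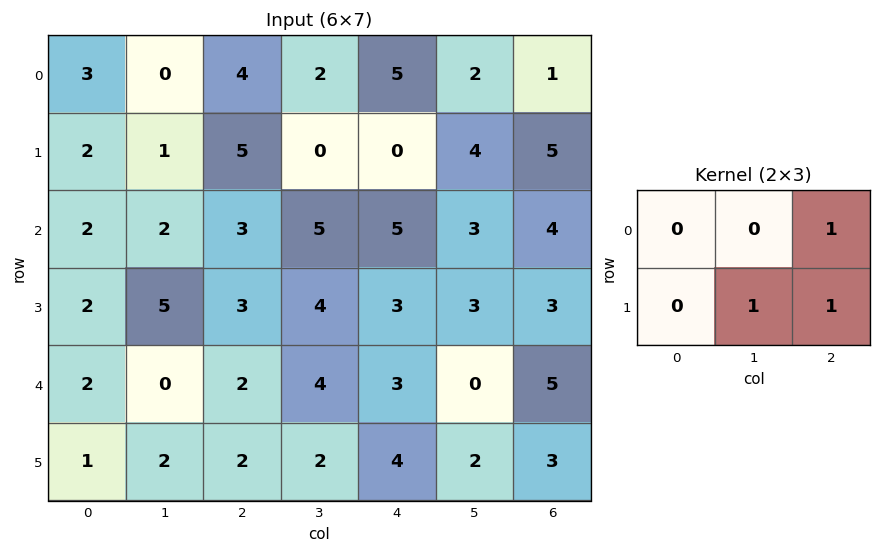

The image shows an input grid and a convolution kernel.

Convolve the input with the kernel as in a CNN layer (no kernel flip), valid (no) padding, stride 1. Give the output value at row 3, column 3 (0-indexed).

6

The receptive field on the input at this output position is [4 3 3 / 4 3 0]. Elementwise product with the kernel and sum: 3·1 + 3·1 + 0·1.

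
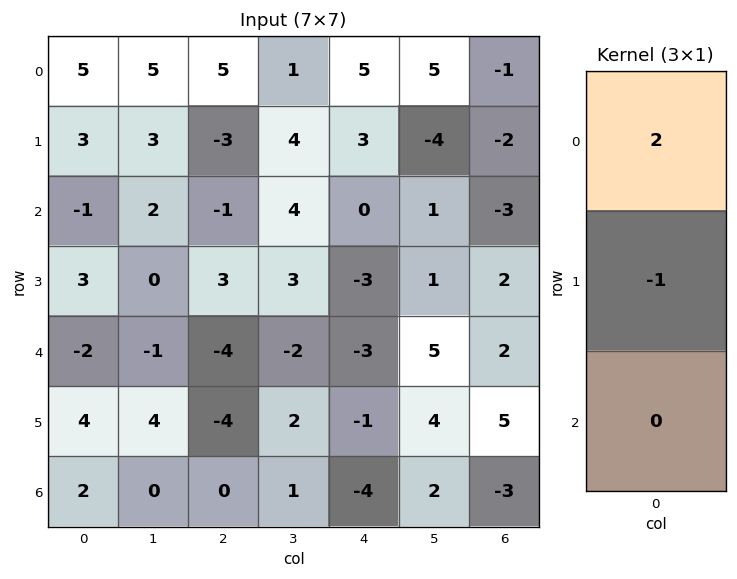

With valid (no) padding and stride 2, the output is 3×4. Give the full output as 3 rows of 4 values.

Output[0,0]: The receptive field on the input at this output position is [5 / 3 / -1]. Elementwise product with the kernel and sum: 5·2 + 3·-1.
Output[0,1]: The receptive field on the input at this output position is [5 / -3 / -1]. Elementwise product with the kernel and sum: 5·2 + -3·-1.

7 13 7 0
-5 -5 3 -8
-8 -4 -5 -1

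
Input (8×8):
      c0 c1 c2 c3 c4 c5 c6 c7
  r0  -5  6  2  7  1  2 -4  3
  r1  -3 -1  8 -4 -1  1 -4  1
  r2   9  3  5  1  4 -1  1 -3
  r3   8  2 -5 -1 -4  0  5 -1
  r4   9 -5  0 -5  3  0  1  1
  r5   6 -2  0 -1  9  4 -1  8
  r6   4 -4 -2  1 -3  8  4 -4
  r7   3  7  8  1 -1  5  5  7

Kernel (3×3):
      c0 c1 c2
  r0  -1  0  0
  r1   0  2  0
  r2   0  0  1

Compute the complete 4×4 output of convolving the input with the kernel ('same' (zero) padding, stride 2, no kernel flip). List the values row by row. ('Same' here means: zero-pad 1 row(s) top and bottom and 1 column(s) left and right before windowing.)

-11 0 3 -7
20 10 12 0
16 -3 11 10
15 -1 0 11

Output[0,0]: The receptive field on the zero-padded input at this output position is [0 0 0 / 0 -5 6 / 0 -3 -1]. Elementwise product with the kernel and sum: 0·-1 + -5·2 + -1·1.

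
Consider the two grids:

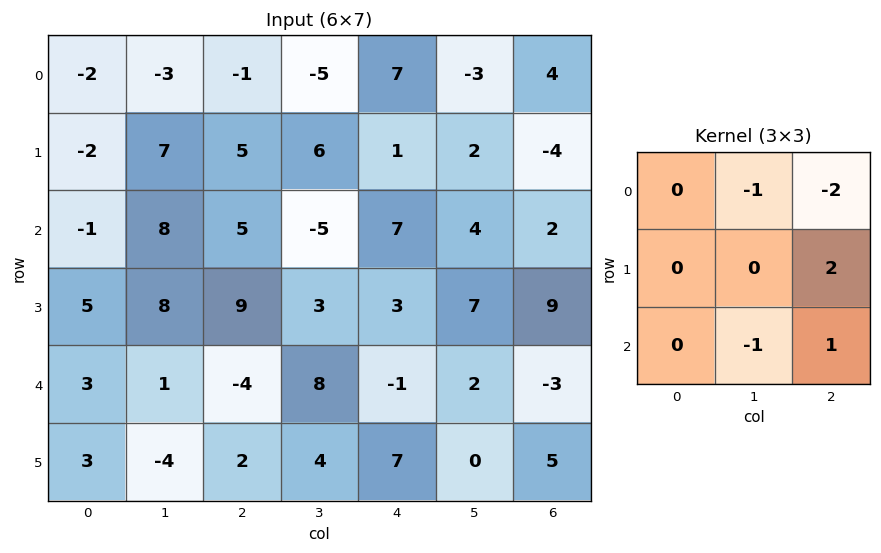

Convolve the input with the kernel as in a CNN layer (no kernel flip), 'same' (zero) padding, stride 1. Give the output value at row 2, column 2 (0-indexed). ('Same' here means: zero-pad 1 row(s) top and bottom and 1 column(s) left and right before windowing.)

The receptive field on the zero-padded input at this output position is [7 5 6 / 8 5 -5 / 8 9 3]. Elementwise product with the kernel and sum: 5·-1 + 6·-2 + -5·2 + 9·-1 + 3·1.

-33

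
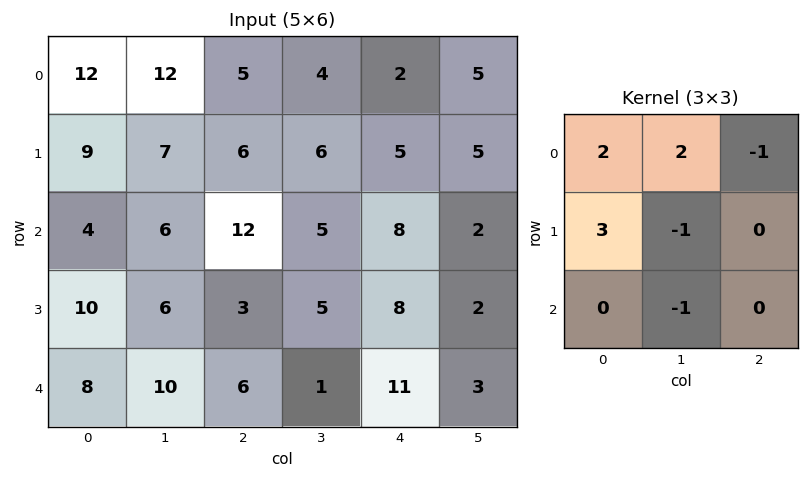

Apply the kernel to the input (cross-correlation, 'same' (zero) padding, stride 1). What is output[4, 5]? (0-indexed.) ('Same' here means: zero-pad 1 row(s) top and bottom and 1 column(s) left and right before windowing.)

50

The receptive field on the zero-padded input at this output position is [8 2 0 / 11 3 0 / 0 0 0]. Elementwise product with the kernel and sum: 8·2 + 2·2 + 0·-1 + 11·3 + 3·-1 + 0·-1.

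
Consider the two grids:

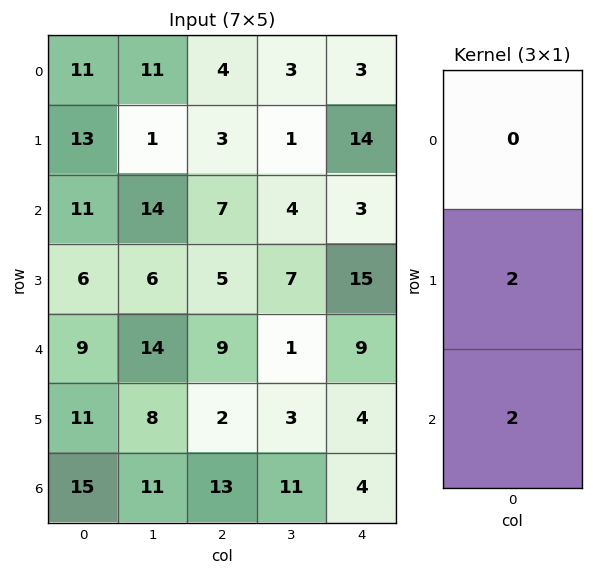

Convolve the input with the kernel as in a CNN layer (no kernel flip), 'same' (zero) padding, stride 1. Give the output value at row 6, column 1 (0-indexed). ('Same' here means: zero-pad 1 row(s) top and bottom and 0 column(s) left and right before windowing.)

22

The receptive field on the zero-padded input at this output position is [8 / 11 / 0]. Elementwise product with the kernel and sum: 11·2 + 0·2.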